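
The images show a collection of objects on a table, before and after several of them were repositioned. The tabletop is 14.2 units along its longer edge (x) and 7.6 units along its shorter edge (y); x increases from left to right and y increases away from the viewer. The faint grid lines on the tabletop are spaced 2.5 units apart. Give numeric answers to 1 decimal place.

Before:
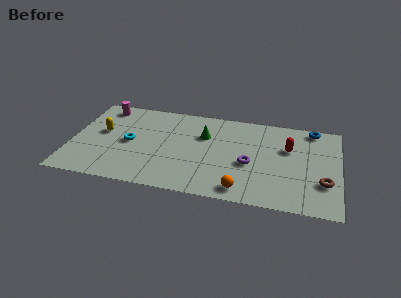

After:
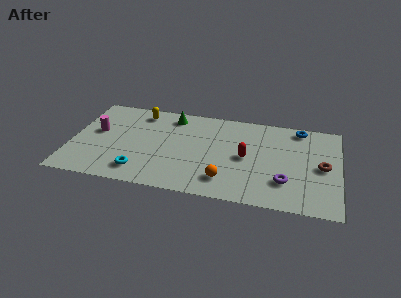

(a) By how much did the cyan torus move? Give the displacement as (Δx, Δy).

(0.7, -2.3)

From the two frames, the cyan torus sits at roughly (3.1, 3.7) before and (3.8, 1.4) after.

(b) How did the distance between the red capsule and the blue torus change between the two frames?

+1.8

Before: roughly 2.2 units apart; after: 4.0. That's 1.8 units further apart.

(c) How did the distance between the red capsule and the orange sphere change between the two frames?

-2.2

They were about 4.5 units apart before and 2.3 after — 2.2 units closer together.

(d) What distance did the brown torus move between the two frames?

1.3

The brown torus was near (13.4, 2.4) before and (13.3, 3.7) after, so it travelled √(0.1² + 1.3²) ≈ 1.3 units.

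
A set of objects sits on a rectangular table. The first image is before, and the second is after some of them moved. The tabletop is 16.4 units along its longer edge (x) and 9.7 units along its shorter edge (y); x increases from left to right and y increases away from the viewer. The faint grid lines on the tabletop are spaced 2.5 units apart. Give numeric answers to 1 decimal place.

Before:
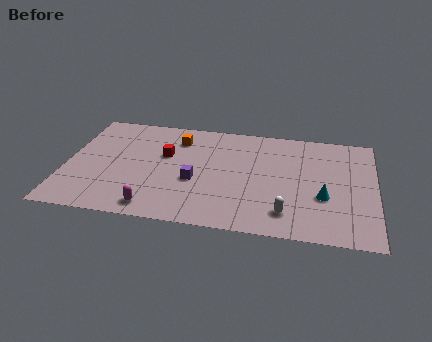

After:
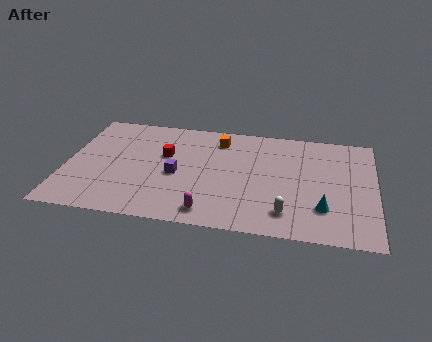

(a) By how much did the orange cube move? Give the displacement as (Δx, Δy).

(2.2, 0.3)

The orange cube was at about (5.8, 7.6) and moved to about (8.0, 7.9).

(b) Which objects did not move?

the red cube and the white capsule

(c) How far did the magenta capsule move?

2.9

From (4.9, 1.2) to (7.8, 1.3), the magenta capsule covered √(2.9² + 0.1²) ≈ 2.9 units.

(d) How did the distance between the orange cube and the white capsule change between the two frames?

-1.2

Before: roughly 8.3 units apart; after: 7.1. That's 1.2 units closer together.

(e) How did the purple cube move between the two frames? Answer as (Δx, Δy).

(-1.0, 0.4)

The purple cube started near (6.9, 3.9) and ended near (5.9, 4.3).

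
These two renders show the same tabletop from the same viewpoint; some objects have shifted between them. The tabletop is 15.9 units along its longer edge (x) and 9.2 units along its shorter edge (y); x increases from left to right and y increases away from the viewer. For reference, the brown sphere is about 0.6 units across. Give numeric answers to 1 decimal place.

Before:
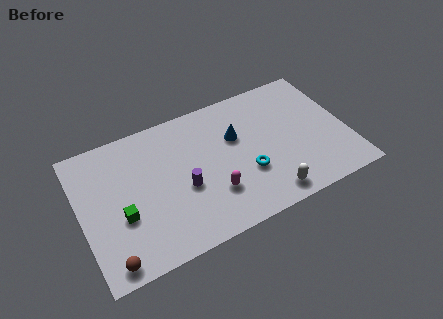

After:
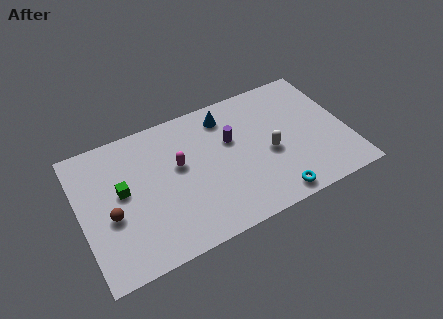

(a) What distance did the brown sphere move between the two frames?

2.8

From (1.3, 1.0) to (1.7, 3.8), the brown sphere covered √(0.4² + 2.8²) ≈ 2.8 units.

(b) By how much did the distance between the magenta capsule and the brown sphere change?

-2.0

The distance was about 6.5 in the first image and 4.5 in the second, so they moved 2.0 units closer together.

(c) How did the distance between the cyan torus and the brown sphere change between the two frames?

+1.0

Before: roughly 8.7 units apart; after: 9.7. That's 1.0 units further apart.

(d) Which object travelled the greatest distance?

the purple cylinder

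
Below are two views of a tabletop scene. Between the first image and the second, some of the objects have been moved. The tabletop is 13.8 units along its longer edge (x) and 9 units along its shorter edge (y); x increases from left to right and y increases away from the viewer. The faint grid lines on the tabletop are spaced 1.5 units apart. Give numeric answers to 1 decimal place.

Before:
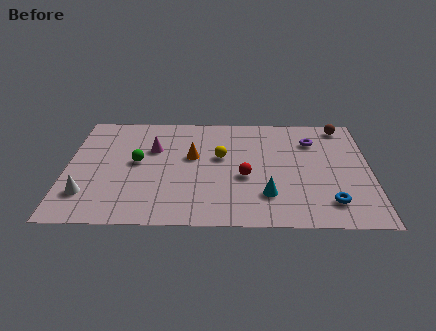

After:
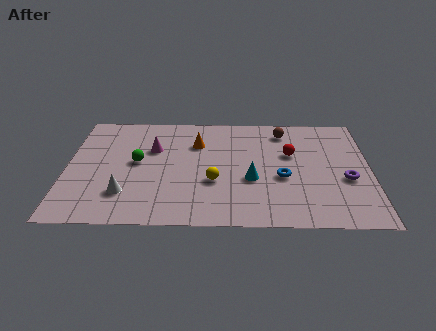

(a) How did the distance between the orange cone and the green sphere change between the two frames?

+0.6

They were about 2.5 units apart before and 3.1 after — 0.6 units further apart.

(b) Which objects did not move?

the green sphere and the magenta cone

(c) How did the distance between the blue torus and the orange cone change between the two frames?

-2.4

They were about 7.1 units apart before and 4.7 after — 2.4 units closer together.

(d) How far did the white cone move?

1.7

The white cone was near (1.0, 2.2) before and (2.7, 2.3) after, so it travelled √(1.7² + 0.1²) ≈ 1.7 units.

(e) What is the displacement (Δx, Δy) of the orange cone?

(0.2, 1.1)

The orange cone started near (5.7, 5.3) and ended near (5.9, 6.4).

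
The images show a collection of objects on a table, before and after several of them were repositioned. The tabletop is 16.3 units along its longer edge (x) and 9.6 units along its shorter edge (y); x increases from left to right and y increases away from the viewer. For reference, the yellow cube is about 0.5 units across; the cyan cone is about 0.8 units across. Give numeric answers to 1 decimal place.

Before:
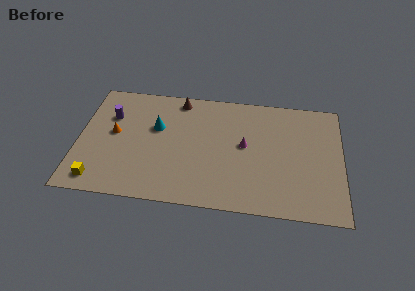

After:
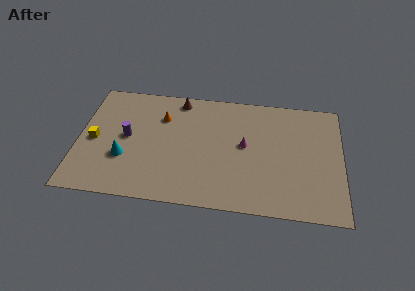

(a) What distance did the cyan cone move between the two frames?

3.3

From (4.8, 6.0) to (2.9, 3.3), the cyan cone covered √(1.9² + 2.7²) ≈ 3.3 units.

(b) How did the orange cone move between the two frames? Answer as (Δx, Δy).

(2.9, 1.7)

From the two frames, the orange cone sits at roughly (2.2, 5.2) before and (5.1, 6.9) after.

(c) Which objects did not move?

the magenta cone and the brown cone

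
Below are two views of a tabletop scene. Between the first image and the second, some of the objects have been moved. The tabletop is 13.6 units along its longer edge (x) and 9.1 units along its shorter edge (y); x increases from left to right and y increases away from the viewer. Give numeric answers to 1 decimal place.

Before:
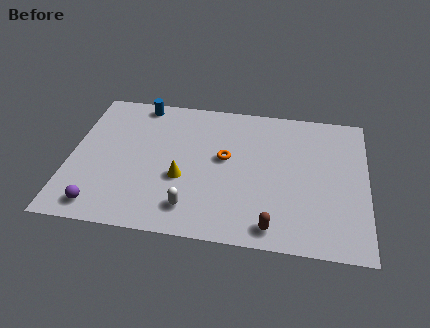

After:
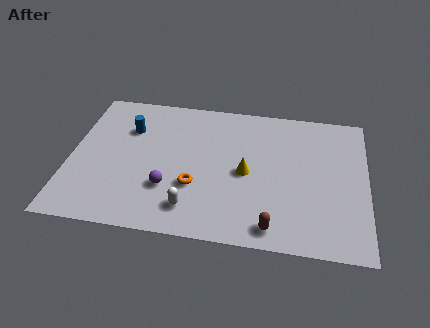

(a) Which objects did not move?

the brown capsule and the white capsule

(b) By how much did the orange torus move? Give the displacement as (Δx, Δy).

(-1.3, -2.0)

The orange torus was at about (7.1, 5.1) and moved to about (5.8, 3.1).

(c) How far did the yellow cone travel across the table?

3.0

From (5.2, 3.5) to (8.1, 4.3), the yellow cone covered √(2.9² + 0.8²) ≈ 3.0 units.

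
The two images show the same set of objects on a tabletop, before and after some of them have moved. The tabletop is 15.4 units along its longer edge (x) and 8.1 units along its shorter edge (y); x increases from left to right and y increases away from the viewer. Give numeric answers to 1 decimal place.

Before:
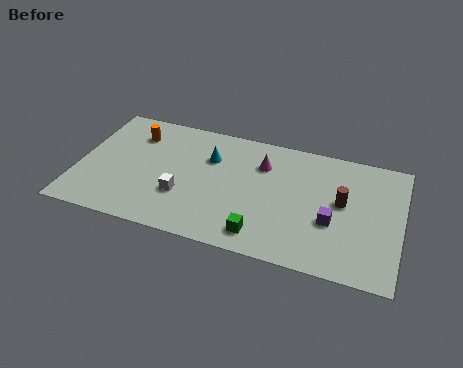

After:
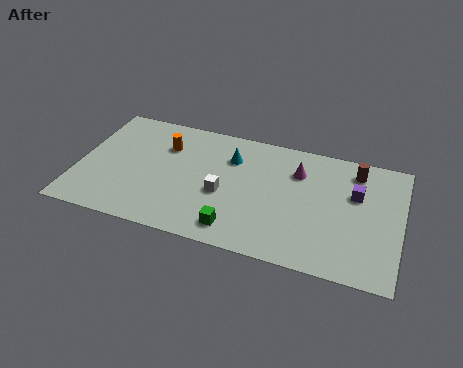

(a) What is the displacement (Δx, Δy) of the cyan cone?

(1.0, 0.3)

The cyan cone started near (6.2, 5.6) and ended near (7.2, 5.9).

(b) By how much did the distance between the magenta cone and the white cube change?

-0.6

Before: roughly 4.8 units apart; after: 4.2. That's 0.6 units closer together.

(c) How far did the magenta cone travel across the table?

1.7

From (8.7, 5.9) to (10.4, 5.9), the magenta cone covered √(1.7² + 0.0²) ≈ 1.7 units.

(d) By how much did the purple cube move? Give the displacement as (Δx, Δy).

(1.0, 2.1)

From the two frames, the purple cube sits at roughly (12.2, 3.1) before and (13.2, 5.2) after.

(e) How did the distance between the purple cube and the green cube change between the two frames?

+3.0

They were about 3.7 units apart before and 6.7 after — 3.0 units further apart.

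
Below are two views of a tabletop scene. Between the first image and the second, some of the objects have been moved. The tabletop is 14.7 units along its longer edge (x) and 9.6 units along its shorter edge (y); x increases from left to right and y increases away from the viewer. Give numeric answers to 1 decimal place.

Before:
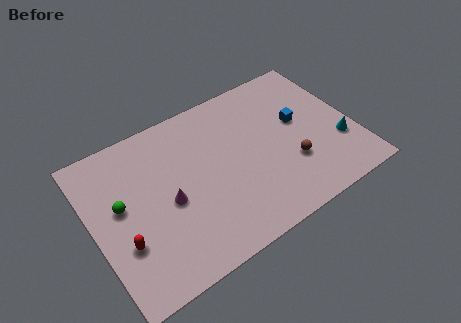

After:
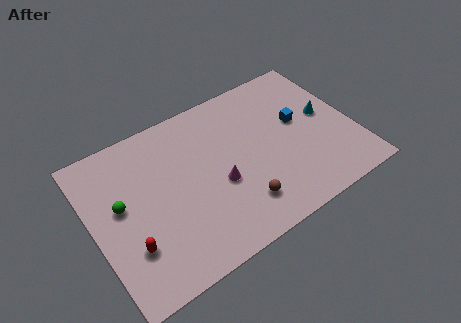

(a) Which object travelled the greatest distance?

the brown sphere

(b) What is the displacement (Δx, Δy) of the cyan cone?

(-0.4, 2.1)

The cyan cone started near (13.7, 3.1) and ended near (13.3, 5.2).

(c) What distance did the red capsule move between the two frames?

0.5

From (1.4, 3.2) to (1.7, 2.8), the red capsule covered √(0.3² + 0.4²) ≈ 0.5 units.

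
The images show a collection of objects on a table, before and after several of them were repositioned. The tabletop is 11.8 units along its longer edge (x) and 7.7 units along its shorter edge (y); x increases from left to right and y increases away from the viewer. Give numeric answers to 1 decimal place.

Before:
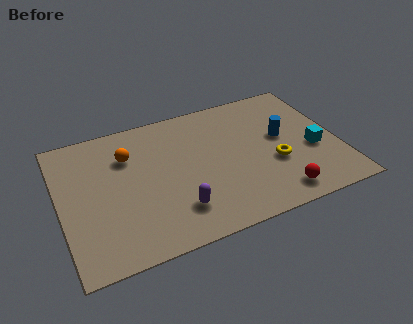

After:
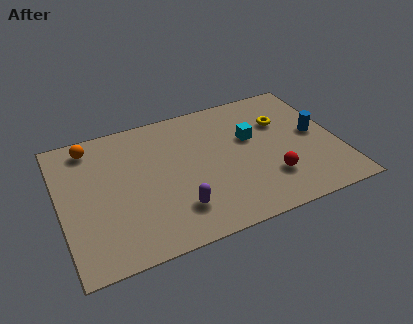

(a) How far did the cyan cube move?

3.0

The cyan cube moved from about (10.7, 3.1) to (8.2, 4.7), a distance of √(2.5² + 1.6²) ≈ 3.0.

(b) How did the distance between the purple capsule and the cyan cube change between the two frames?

-1.6

Before: roughly 6.1 units apart; after: 4.5. That's 1.6 units closer together.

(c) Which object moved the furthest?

the cyan cube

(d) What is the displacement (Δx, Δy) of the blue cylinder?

(1.4, -0.3)

The blue cylinder started near (9.5, 4.3) and ended near (10.9, 4.0).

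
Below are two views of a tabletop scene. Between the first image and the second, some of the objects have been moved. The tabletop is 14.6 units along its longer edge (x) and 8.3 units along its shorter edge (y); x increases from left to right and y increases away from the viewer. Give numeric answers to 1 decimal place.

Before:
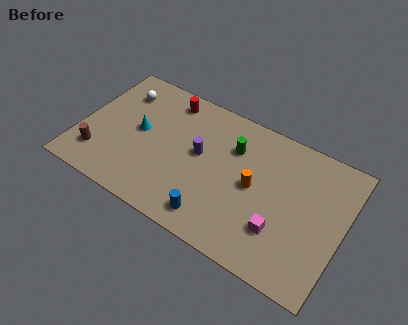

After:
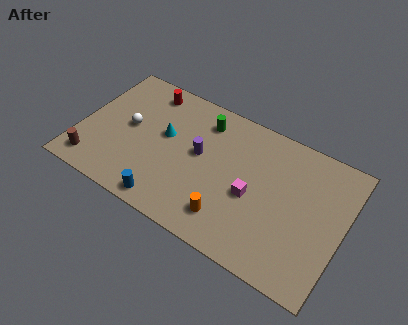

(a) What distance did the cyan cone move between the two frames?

1.5

The cyan cone moved from about (3.2, 4.4) to (4.6, 4.8), a distance of √(1.4² + 0.4²) ≈ 1.5.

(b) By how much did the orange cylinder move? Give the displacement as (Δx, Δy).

(-1.0, -2.5)

The orange cylinder was at about (9.7, 4.2) and moved to about (8.7, 1.7).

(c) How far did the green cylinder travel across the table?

2.0

From (8.3, 5.9) to (6.5, 6.7), the green cylinder covered √(1.8² + 0.8²) ≈ 2.0 units.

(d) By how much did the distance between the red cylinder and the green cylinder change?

-0.8

The distance was about 4.1 in the first image and 3.3 in the second, so they moved 0.8 units closer together.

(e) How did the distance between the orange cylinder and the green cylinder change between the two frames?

+3.3

Before: roughly 2.2 units apart; after: 5.5. That's 3.3 units further apart.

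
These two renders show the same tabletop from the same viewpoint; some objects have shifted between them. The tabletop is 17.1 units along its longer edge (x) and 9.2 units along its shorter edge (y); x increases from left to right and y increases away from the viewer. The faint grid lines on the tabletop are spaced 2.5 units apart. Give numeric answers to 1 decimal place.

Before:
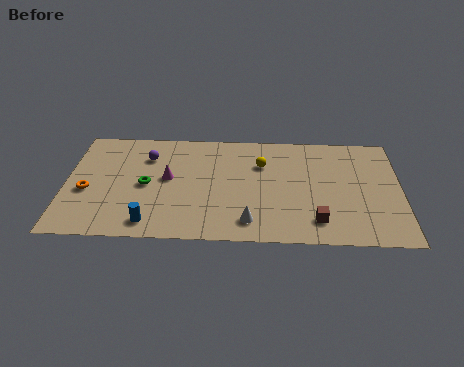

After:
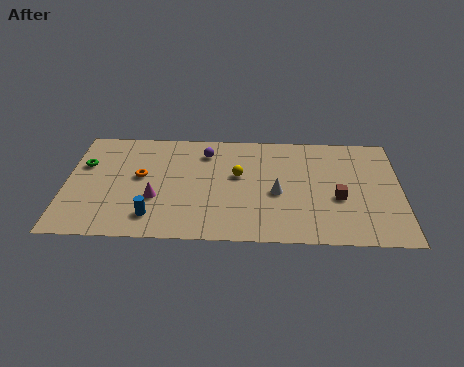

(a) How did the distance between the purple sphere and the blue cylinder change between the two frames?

+0.6

They were about 5.5 units apart before and 6.1 after — 0.6 units further apart.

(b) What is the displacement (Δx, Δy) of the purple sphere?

(3.0, 0.5)

The purple sphere was at about (4.1, 6.8) and moved to about (7.1, 7.3).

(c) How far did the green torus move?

3.6

The green torus was near (4.1, 4.4) before and (0.9, 6.0) after, so it travelled √(3.2² + 1.6²) ≈ 3.6 units.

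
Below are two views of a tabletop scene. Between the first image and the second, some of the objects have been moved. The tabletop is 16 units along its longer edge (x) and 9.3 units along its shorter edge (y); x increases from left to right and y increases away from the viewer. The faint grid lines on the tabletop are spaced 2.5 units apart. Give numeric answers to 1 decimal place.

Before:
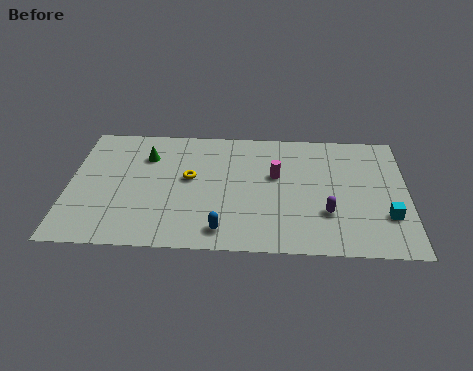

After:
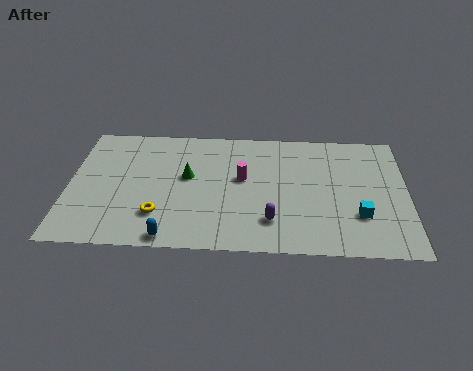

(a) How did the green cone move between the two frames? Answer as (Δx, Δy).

(2.0, -1.5)

From the two frames, the green cone sits at roughly (3.6, 6.8) before and (5.6, 5.3) after.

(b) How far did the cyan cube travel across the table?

1.3

The cyan cube moved from about (15.0, 2.8) to (13.7, 2.8), a distance of √(1.3² + 0.0²) ≈ 1.3.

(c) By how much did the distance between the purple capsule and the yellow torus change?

-1.6

They were about 6.9 units apart before and 5.3 after — 1.6 units closer together.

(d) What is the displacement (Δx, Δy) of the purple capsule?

(-2.6, -0.7)

The purple capsule started near (12.2, 2.9) and ended near (9.6, 2.2).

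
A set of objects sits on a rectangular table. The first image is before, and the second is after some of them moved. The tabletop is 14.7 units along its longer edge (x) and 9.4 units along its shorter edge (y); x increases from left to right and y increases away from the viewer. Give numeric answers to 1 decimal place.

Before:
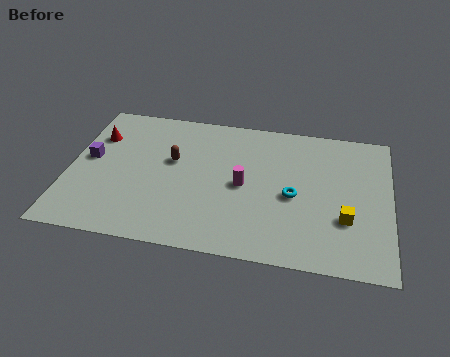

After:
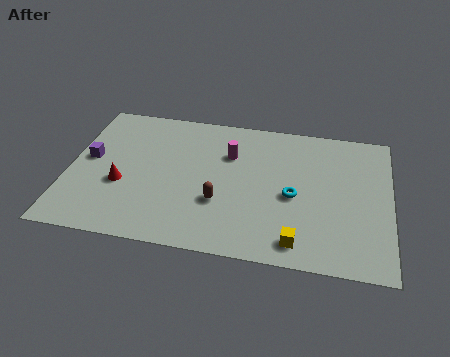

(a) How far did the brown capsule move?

3.3

The brown capsule was near (4.7, 5.6) before and (7.0, 3.2) after, so it travelled √(2.3² + 2.4²) ≈ 3.3 units.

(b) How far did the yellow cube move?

2.8

From (12.7, 3.1) to (10.6, 1.3), the yellow cube covered √(2.1² + 1.8²) ≈ 2.8 units.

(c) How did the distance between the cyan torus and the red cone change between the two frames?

-1.7

They were about 9.5 units apart before and 7.8 after — 1.7 units closer together.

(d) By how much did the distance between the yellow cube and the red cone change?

-3.7

The distance was about 12.1 in the first image and 8.4 in the second, so they moved 3.7 units closer together.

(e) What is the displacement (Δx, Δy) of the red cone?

(1.4, -3.1)

The red cone started near (1.1, 6.7) and ended near (2.5, 3.6).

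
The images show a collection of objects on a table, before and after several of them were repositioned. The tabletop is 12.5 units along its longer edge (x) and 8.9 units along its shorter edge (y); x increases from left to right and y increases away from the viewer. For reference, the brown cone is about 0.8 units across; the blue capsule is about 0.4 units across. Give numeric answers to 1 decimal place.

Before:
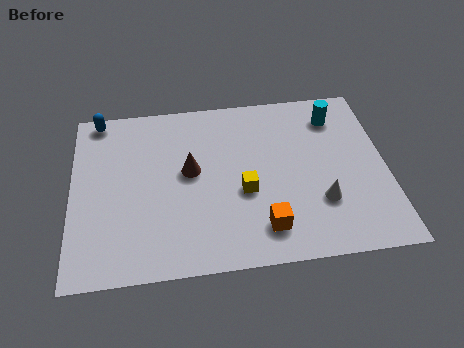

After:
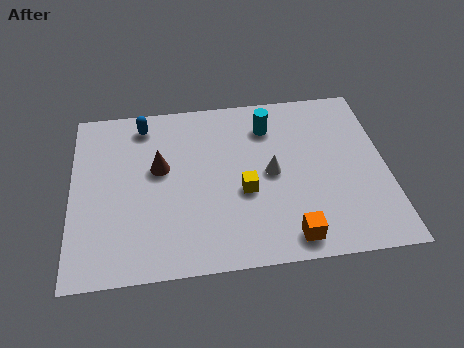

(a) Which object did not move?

the yellow cube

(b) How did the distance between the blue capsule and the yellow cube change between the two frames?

-1.7

Before: roughly 7.3 units apart; after: 5.6. That's 1.7 units closer together.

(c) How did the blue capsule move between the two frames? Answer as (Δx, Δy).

(1.8, -0.5)

From the two frames, the blue capsule sits at roughly (1.1, 8.1) before and (2.9, 7.6) after.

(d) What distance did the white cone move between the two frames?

2.5

The white cone moved from about (9.8, 2.7) to (7.9, 4.4), a distance of √(1.9² + 1.7²) ≈ 2.5.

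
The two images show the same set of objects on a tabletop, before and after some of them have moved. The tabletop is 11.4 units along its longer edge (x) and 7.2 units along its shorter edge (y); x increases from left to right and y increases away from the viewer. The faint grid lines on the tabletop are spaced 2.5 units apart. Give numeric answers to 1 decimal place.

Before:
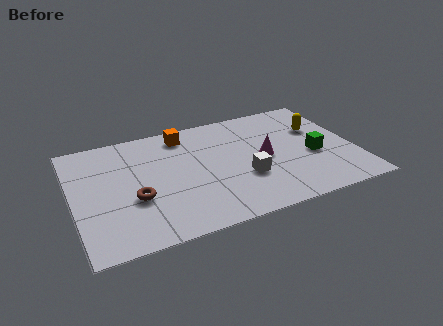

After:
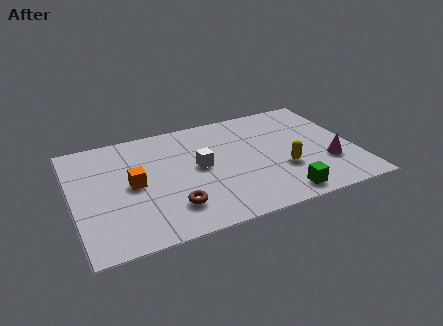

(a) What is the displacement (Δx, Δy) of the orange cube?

(-2.3, -2.5)

From the two frames, the orange cube sits at roughly (4.7, 6.1) before and (2.4, 3.6) after.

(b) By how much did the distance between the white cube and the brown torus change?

-1.9

The distance was about 4.4 in the first image and 2.5 in the second, so they moved 1.9 units closer together.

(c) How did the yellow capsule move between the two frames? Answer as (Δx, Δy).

(-1.7, -2.2)

From the two frames, the yellow capsule sits at roughly (10.1, 4.7) before and (8.4, 2.5) after.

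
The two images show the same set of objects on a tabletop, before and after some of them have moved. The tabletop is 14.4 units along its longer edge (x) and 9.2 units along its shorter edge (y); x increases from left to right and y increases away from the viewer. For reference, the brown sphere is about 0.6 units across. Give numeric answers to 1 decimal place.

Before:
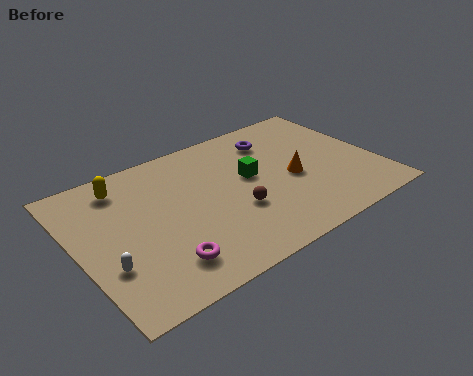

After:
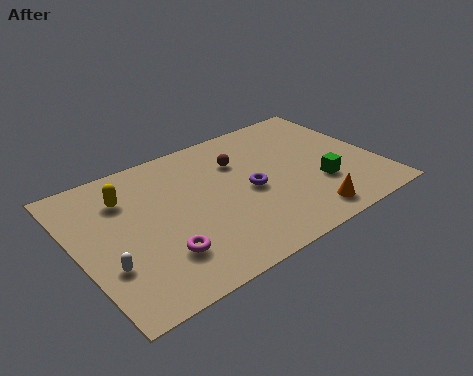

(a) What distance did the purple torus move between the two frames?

3.4

The purple torus was near (10.0, 7.2) before and (8.2, 4.3) after, so it travelled √(1.8² + 2.9²) ≈ 3.4 units.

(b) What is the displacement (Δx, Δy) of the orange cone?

(0.0, -2.8)

The orange cone started near (10.3, 4.1) and ended near (10.3, 1.3).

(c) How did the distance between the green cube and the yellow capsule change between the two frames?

+3.3

They were about 6.3 units apart before and 9.6 after — 3.3 units further apart.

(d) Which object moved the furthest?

the green cube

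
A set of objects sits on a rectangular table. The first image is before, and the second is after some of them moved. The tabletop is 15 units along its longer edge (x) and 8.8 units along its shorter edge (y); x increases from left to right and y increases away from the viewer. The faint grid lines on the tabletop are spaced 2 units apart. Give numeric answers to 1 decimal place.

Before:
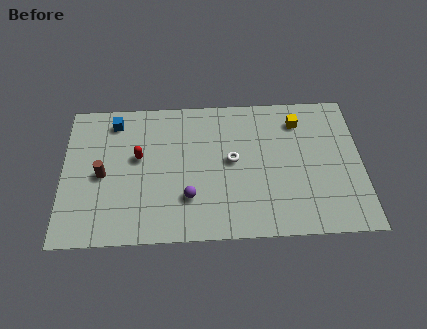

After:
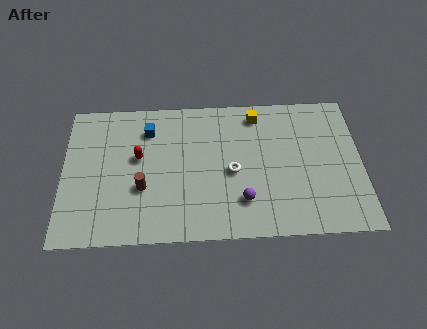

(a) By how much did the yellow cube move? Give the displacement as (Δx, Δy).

(-2.1, 0.5)

From the two frames, the yellow cube sits at roughly (11.9, 7.0) before and (9.8, 7.5) after.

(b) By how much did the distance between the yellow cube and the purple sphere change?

-1.8

The distance was about 7.2 in the first image and 5.4 in the second, so they moved 1.8 units closer together.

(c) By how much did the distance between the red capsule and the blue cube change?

-0.8

Before: roughly 2.6 units apart; after: 1.8. That's 0.8 units closer together.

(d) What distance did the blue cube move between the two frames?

1.8

The blue cube was near (2.6, 7.4) before and (4.3, 6.8) after, so it travelled √(1.7² + 0.6²) ≈ 1.8 units.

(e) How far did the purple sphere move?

2.7

The purple sphere moved from about (6.3, 2.5) to (9.0, 2.2), a distance of √(2.7² + 0.3²) ≈ 2.7.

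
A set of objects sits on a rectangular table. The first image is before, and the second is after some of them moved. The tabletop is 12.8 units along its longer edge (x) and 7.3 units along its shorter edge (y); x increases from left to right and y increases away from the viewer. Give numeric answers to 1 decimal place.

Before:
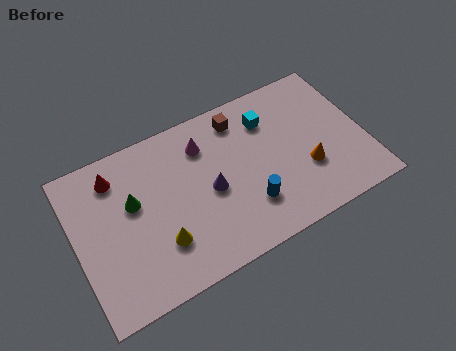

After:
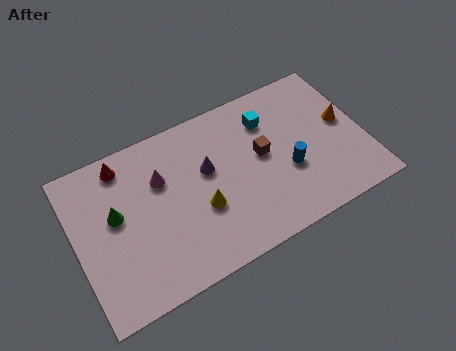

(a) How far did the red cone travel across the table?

0.6

The red cone was near (2.0, 5.9) before and (2.4, 6.3) after, so it travelled √(0.4² + 0.4²) ≈ 0.6 units.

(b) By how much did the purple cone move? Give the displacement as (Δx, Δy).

(0.0, 1.0)

The purple cone started near (5.9, 3.4) and ended near (5.9, 4.4).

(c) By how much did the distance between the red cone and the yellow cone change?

+0.5

They were about 4.1 units apart before and 4.6 after — 0.5 units further apart.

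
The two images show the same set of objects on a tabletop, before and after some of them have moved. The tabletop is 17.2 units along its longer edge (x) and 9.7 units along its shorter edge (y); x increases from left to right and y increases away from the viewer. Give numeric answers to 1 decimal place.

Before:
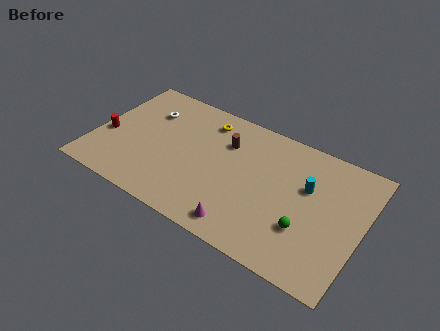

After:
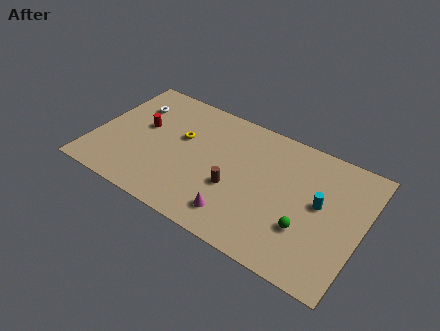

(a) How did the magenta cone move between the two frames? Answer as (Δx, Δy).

(-0.5, 0.5)

The magenta cone was at about (10.2, 1.3) and moved to about (9.7, 1.8).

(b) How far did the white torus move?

1.0

The white torus moved from about (3.0, 7.0) to (2.0, 7.1), a distance of √(1.0² + 0.1²) ≈ 1.0.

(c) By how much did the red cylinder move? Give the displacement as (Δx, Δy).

(2.1, 1.7)

The red cylinder was at about (0.8, 3.9) and moved to about (2.9, 5.6).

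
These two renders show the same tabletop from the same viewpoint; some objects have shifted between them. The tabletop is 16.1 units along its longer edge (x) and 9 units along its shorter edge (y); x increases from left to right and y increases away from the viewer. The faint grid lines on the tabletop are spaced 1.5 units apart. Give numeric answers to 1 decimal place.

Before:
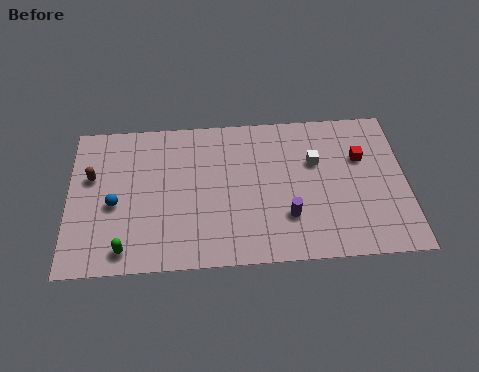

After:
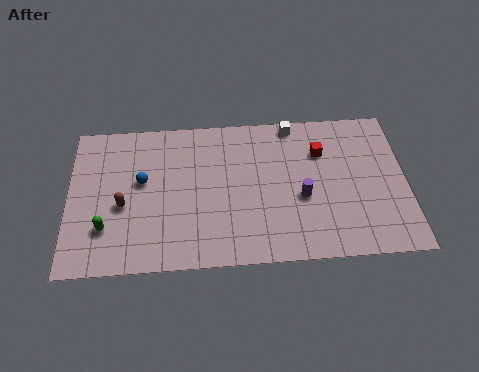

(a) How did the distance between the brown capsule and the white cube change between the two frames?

-1.4

The distance was about 10.7 in the first image and 9.3 in the second, so they moved 1.4 units closer together.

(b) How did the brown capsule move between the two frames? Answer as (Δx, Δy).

(1.5, -1.8)

The brown capsule was at about (1.1, 5.6) and moved to about (2.6, 3.8).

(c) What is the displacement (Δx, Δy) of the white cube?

(-1.0, 2.4)

The white cube started near (11.8, 5.8) and ended near (10.8, 8.2).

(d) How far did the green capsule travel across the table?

1.6

The green capsule moved from about (2.7, 1.2) to (1.8, 2.5), a distance of √(0.9² + 1.3²) ≈ 1.6.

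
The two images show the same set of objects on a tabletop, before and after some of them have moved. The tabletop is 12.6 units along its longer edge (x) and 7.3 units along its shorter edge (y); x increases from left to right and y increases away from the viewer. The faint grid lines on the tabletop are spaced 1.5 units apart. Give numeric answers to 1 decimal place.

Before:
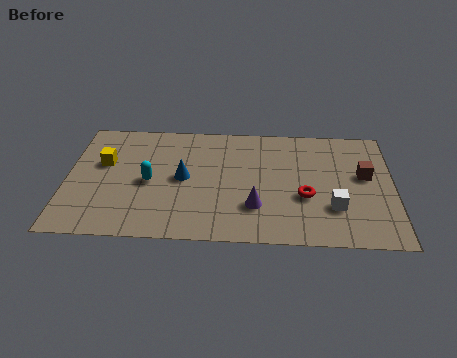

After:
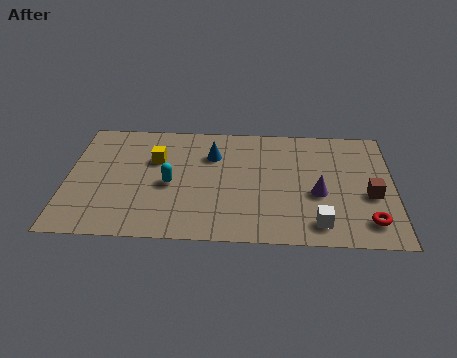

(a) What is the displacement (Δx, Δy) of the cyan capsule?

(0.8, -0.1)

From the two frames, the cyan capsule sits at roughly (3.2, 3.4) before and (4.0, 3.3) after.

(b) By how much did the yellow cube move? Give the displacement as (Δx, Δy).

(2.0, 0.3)

From the two frames, the yellow cube sits at roughly (1.4, 4.5) before and (3.4, 4.8) after.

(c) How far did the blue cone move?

1.9

From (4.5, 3.7) to (5.6, 5.2), the blue cone covered √(1.1² + 1.5²) ≈ 1.9 units.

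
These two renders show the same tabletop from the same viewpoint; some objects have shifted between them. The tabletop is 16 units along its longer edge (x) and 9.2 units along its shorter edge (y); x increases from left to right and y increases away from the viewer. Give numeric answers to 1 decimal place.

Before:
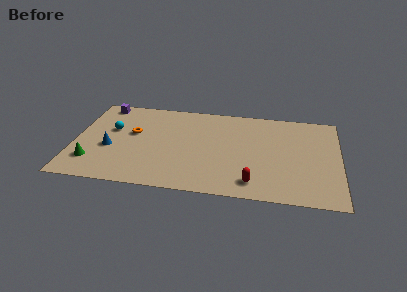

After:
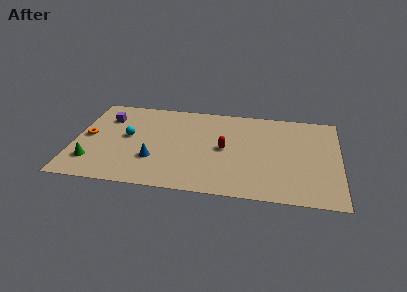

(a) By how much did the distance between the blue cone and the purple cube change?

+0.4

Before: roughly 4.6 units apart; after: 5.0. That's 0.4 units further apart.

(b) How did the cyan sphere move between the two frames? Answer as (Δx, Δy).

(1.0, -0.6)

The cyan sphere started near (2.2, 5.6) and ended near (3.2, 5.0).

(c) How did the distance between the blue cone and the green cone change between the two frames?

+2.0

They were about 1.8 units apart before and 3.8 after — 2.0 units further apart.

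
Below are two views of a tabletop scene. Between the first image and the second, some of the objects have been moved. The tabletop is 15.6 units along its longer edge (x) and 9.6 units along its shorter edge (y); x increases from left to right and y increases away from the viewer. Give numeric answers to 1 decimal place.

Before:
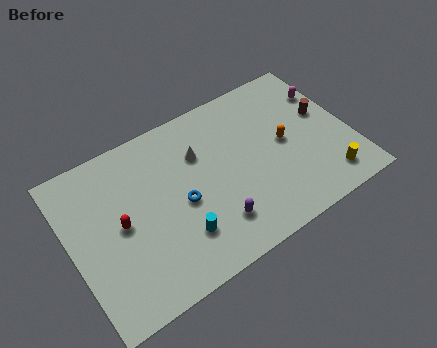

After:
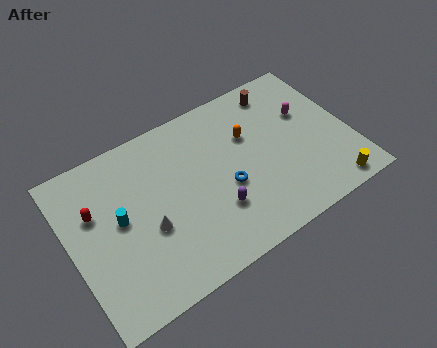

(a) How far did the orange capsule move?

2.3

The orange capsule moved from about (12.0, 4.9) to (10.2, 6.3), a distance of √(1.8² + 1.4²) ≈ 2.3.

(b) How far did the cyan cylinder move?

3.9

The cyan cylinder moved from about (5.6, 2.5) to (2.7, 5.1), a distance of √(2.9² + 2.6²) ≈ 3.9.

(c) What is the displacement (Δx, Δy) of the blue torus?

(2.5, -0.4)

The blue torus was at about (6.0, 4.3) and moved to about (8.5, 3.9).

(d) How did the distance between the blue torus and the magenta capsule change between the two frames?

-3.7

Before: roughly 9.2 units apart; after: 5.5. That's 3.7 units closer together.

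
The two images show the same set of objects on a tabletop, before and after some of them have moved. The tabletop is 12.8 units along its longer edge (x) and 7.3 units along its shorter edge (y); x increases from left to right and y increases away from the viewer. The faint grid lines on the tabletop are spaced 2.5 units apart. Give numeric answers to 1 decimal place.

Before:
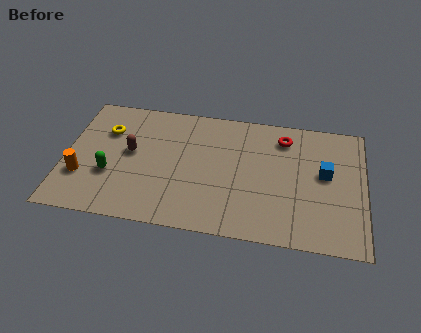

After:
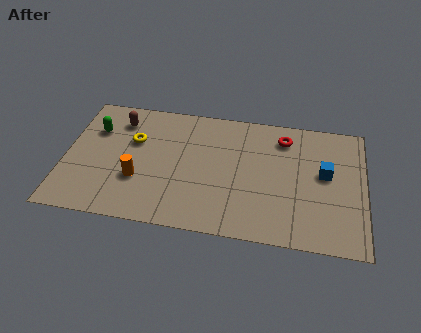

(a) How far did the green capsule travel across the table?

2.6

From (2.0, 2.6) to (1.2, 5.1), the green capsule covered √(0.8² + 2.5²) ≈ 2.6 units.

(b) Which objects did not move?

the red torus and the blue cube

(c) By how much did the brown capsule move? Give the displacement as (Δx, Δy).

(-0.6, 1.8)

The brown capsule started near (2.8, 4.0) and ended near (2.2, 5.8).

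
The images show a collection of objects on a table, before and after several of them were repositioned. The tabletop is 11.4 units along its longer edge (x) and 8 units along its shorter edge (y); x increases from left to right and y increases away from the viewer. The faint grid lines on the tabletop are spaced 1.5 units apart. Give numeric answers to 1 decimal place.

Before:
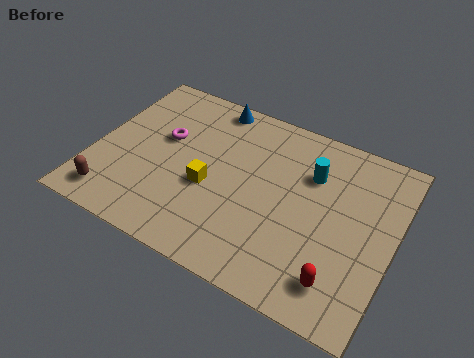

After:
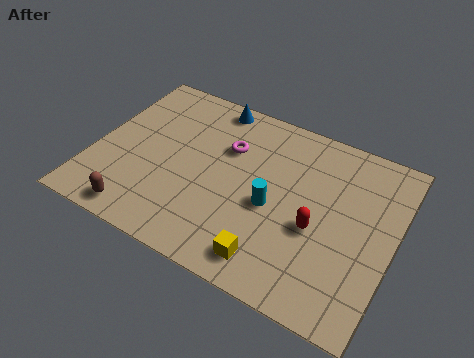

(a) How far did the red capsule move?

2.1

From (9.7, 1.5) to (8.6, 3.3), the red capsule covered √(1.1² + 1.8²) ≈ 2.1 units.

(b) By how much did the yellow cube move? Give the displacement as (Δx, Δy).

(2.7, -2.1)

The yellow cube started near (4.5, 3.3) and ended near (7.2, 1.2).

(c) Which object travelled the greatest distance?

the yellow cube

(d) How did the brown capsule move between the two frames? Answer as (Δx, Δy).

(1.1, -0.3)

From the two frames, the brown capsule sits at roughly (1.1, 1.2) before and (2.2, 0.9) after.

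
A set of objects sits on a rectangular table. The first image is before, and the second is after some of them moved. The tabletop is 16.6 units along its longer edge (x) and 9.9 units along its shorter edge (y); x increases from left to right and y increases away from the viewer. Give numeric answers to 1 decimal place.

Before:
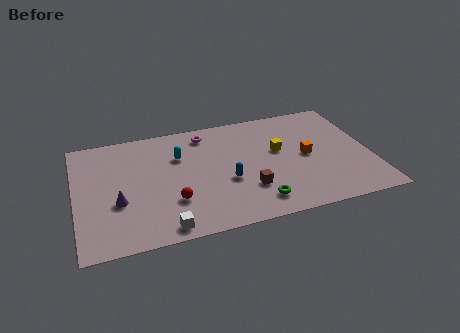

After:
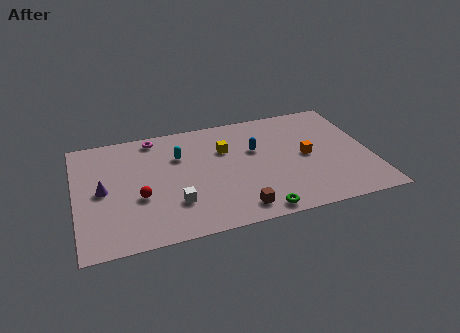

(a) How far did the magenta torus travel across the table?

2.9

The magenta torus was near (7.5, 8.4) before and (4.6, 8.8) after, so it travelled √(2.9² + 0.4²) ≈ 2.9 units.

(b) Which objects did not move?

the orange cube and the cyan capsule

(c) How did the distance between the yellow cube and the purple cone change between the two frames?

-2.2

They were about 9.4 units apart before and 7.2 after — 2.2 units closer together.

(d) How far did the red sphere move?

2.0

From (5.3, 3.0) to (3.5, 3.8), the red sphere covered √(1.8² + 0.8²) ≈ 2.0 units.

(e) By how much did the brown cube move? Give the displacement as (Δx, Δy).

(-0.7, -1.5)

The brown cube was at about (9.5, 2.9) and moved to about (8.8, 1.4).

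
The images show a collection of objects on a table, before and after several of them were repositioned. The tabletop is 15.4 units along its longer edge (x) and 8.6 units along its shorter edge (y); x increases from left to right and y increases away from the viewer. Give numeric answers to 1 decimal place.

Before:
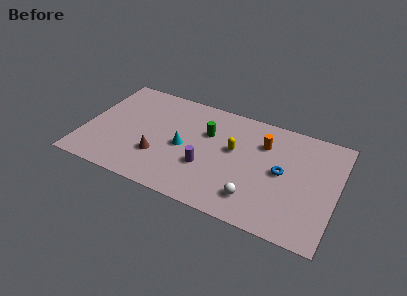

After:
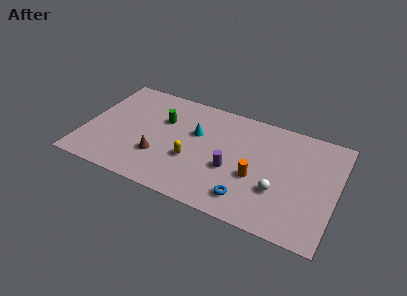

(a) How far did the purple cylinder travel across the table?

1.6

From (7.6, 3.0) to (9.1, 3.4), the purple cylinder covered √(1.5² + 0.4²) ≈ 1.6 units.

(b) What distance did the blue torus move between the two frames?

3.3

From (12.1, 4.4) to (10.3, 1.6), the blue torus covered √(1.8² + 2.8²) ≈ 3.3 units.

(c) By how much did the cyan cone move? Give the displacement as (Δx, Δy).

(0.6, 1.4)

The cyan cone started near (6.1, 4.0) and ended near (6.7, 5.4).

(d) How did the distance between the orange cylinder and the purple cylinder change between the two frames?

-3.0

They were about 4.5 units apart before and 1.5 after — 3.0 units closer together.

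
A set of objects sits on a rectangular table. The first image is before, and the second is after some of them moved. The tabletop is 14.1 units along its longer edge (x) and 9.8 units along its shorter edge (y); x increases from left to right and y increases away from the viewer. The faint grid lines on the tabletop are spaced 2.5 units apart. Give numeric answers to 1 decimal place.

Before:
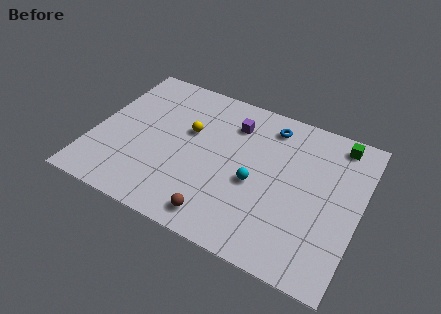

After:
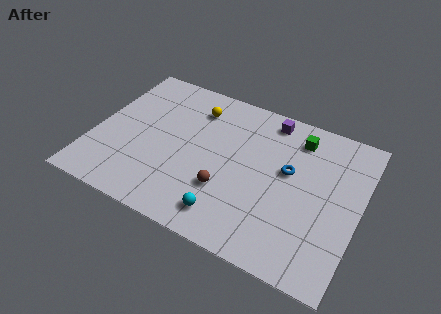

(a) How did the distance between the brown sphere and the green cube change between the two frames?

-3.2

The distance was about 9.1 in the first image and 5.9 in the second, so they moved 3.2 units closer together.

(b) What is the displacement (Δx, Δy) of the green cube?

(-2.1, -0.6)

From the two frames, the green cube sits at roughly (12.6, 8.6) before and (10.5, 8.0) after.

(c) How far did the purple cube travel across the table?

2.1

The purple cube was near (7.1, 7.5) before and (8.9, 8.6) after, so it travelled √(1.8² + 1.1²) ≈ 2.1 units.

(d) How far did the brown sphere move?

1.8

From (7.2, 1.3) to (7.3, 3.1), the brown sphere covered √(0.1² + 1.8²) ≈ 1.8 units.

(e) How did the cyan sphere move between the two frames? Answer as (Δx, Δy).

(-1.1, -2.6)

The cyan sphere started near (8.7, 4.2) and ended near (7.6, 1.6).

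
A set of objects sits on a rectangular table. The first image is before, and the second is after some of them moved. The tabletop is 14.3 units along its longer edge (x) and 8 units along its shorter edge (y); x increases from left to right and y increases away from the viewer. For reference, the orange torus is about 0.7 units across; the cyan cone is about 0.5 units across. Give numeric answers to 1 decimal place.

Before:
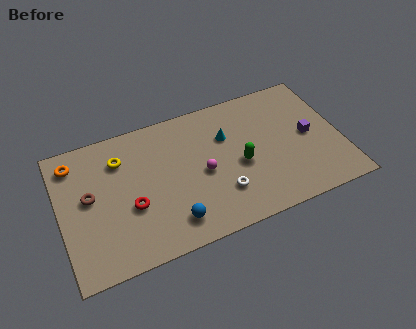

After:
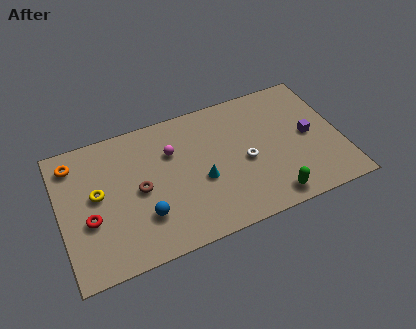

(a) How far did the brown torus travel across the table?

2.5

From (1.5, 4.4) to (4.0, 3.9), the brown torus covered √(2.5² + 0.5²) ≈ 2.5 units.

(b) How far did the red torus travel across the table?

2.1

From (3.5, 3.1) to (1.4, 3.1), the red torus covered √(2.1² + 0.0²) ≈ 2.1 units.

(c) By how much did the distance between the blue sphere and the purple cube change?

+1.1

Before: roughly 7.7 units apart; after: 8.8. That's 1.1 units further apart.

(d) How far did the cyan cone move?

2.6

The cyan cone was near (8.6, 5.4) before and (7.1, 3.3) after, so it travelled √(1.5² + 2.1²) ≈ 2.6 units.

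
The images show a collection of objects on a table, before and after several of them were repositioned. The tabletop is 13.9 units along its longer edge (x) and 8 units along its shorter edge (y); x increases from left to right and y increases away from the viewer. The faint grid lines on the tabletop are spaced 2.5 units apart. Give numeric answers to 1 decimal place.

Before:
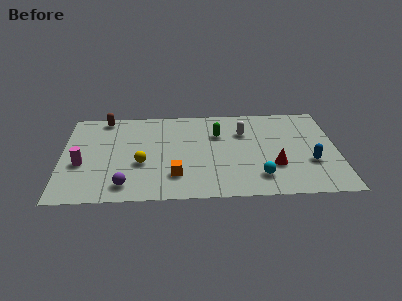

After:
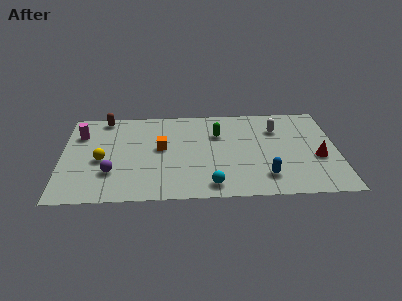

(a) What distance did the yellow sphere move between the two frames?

2.0

The yellow sphere was near (4.0, 3.1) before and (2.0, 3.5) after, so it travelled √(2.0² + 0.4²) ≈ 2.0 units.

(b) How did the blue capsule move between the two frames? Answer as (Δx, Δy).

(-2.3, -1.1)

The blue capsule started near (12.5, 2.8) and ended near (10.2, 1.7).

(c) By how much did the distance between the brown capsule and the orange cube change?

-2.3

They were about 6.3 units apart before and 4.0 after — 2.3 units closer together.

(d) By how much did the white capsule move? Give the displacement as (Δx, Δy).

(1.7, 0.2)

The white capsule started near (9.2, 5.6) and ended near (10.9, 5.8).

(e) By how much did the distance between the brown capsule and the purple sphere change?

-1.2

They were about 6.0 units apart before and 4.8 after — 1.2 units closer together.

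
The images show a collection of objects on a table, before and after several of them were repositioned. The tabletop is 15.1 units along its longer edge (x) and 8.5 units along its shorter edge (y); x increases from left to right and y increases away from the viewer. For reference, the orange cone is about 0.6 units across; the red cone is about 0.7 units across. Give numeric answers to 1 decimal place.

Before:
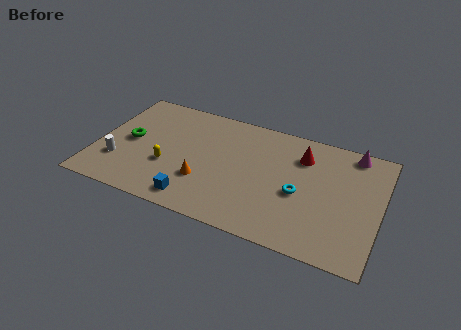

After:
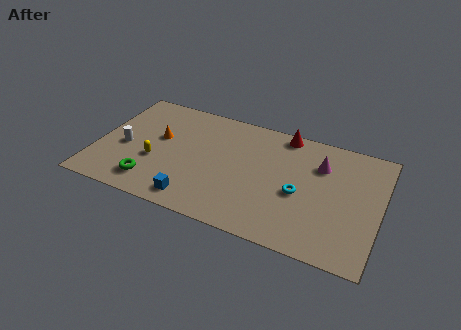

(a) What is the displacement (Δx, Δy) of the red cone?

(-1.1, 1.3)

The red cone was at about (10.8, 6.4) and moved to about (9.7, 7.7).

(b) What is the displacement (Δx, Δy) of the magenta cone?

(-1.6, -1.5)

The magenta cone started near (13.4, 7.6) and ended near (11.8, 6.1).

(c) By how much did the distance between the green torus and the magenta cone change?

-2.5

They were about 12.2 units apart before and 9.7 after — 2.5 units closer together.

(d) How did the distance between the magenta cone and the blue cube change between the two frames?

-2.2

The distance was about 10.1 in the first image and 7.9 in the second, so they moved 2.2 units closer together.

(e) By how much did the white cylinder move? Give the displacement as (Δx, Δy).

(0.2, 1.2)

The white cylinder started near (1.3, 2.5) and ended near (1.5, 3.7).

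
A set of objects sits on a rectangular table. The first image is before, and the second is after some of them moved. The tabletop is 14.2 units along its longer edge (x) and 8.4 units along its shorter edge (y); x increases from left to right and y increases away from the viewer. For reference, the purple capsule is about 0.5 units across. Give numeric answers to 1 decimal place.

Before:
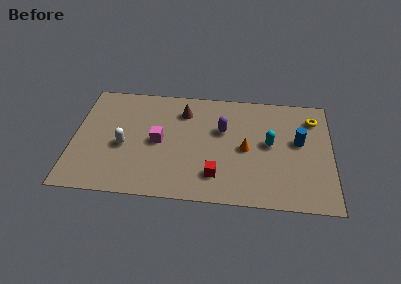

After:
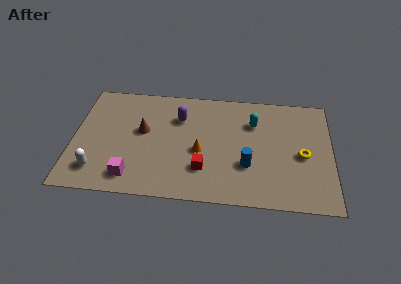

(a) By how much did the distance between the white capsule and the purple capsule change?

+0.5

The distance was about 5.7 in the first image and 6.2 in the second, so they moved 0.5 units further apart.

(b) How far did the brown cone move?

2.8

From (6.0, 6.5) to (3.8, 4.8), the brown cone covered √(2.2² + 1.7²) ≈ 2.8 units.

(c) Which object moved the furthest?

the blue cylinder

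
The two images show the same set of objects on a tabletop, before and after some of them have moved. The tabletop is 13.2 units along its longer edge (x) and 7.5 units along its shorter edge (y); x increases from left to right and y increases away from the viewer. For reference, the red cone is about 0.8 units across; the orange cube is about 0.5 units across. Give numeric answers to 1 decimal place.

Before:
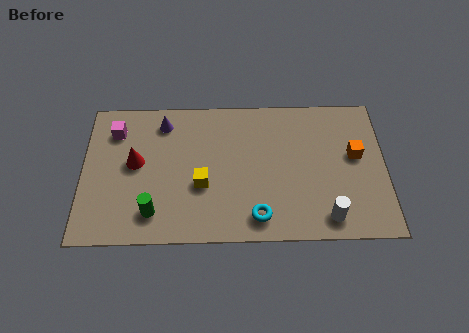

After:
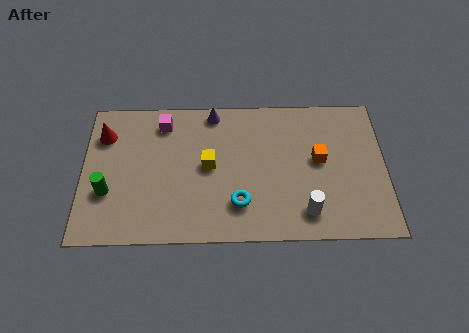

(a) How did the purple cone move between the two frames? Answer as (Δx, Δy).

(2.2, 0.5)

The purple cone started near (3.5, 6.2) and ended near (5.7, 6.7).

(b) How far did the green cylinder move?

2.3

From (3.1, 1.5) to (1.1, 2.6), the green cylinder covered √(2.0² + 1.1²) ≈ 2.3 units.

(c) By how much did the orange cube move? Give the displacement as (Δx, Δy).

(-1.6, -0.2)

The orange cube started near (11.9, 4.3) and ended near (10.3, 4.1).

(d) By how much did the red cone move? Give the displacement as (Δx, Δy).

(-1.4, 1.5)

The red cone started near (2.3, 4.1) and ended near (0.9, 5.6).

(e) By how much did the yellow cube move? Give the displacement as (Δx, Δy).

(0.3, 1.0)

The yellow cube started near (5.2, 2.9) and ended near (5.5, 3.9).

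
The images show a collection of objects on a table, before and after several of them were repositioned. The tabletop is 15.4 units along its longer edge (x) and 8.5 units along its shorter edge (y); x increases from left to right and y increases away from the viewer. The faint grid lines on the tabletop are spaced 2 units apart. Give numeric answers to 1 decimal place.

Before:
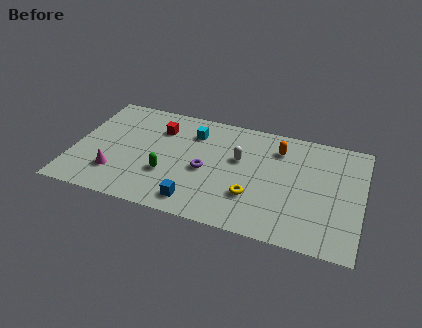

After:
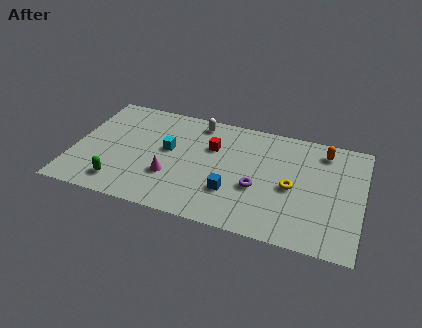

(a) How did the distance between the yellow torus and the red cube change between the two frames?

-1.7

The distance was about 6.5 in the first image and 4.8 in the second, so they moved 1.7 units closer together.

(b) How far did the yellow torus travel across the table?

2.4

The yellow torus was near (9.7, 2.6) before and (11.7, 3.9) after, so it travelled √(2.0² + 1.3²) ≈ 2.4 units.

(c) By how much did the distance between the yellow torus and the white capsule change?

+3.6

They were about 2.8 units apart before and 6.4 after — 3.6 units further apart.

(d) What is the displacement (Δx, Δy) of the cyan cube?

(-1.2, -1.7)

The cyan cube was at about (6.2, 6.5) and moved to about (5.0, 4.8).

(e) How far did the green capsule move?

2.8

The green capsule was near (5.1, 2.9) before and (2.7, 1.5) after, so it travelled √(2.4² + 1.4²) ≈ 2.8 units.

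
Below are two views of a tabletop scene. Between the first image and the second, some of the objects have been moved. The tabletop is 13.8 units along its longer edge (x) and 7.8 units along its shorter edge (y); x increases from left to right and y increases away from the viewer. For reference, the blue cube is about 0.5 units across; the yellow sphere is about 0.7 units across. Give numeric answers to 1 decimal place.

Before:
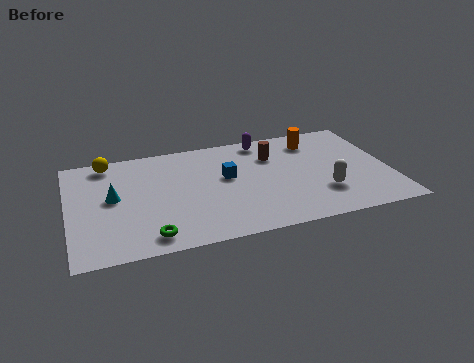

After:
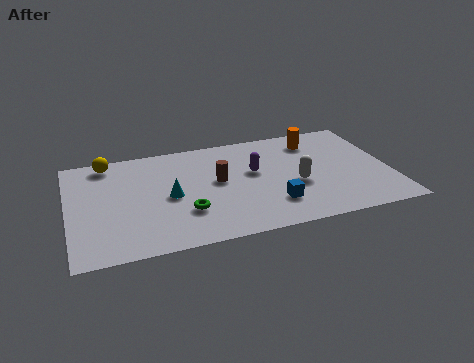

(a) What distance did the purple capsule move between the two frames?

2.4

The purple capsule moved from about (8.6, 6.9) to (8.0, 4.6), a distance of √(0.6² + 2.3²) ≈ 2.4.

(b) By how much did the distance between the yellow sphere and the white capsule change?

-1.4

They were about 10.1 units apart before and 8.7 after — 1.4 units closer together.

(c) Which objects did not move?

the orange cylinder and the yellow sphere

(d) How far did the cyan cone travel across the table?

2.5

From (1.9, 4.2) to (4.3, 3.7), the cyan cone covered √(2.4² + 0.5²) ≈ 2.5 units.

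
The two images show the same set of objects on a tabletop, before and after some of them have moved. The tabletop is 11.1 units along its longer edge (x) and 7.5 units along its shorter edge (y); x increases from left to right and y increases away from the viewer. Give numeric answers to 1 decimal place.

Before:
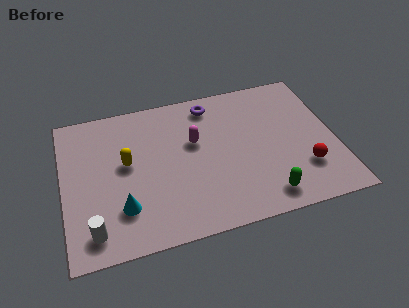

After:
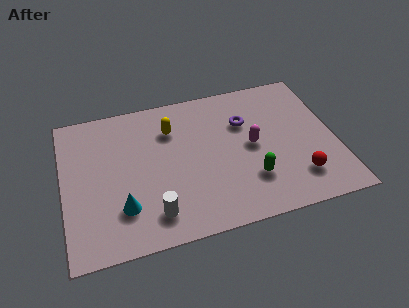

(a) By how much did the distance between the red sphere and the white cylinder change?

-2.7

Before: roughly 8.6 units apart; after: 5.9. That's 2.7 units closer together.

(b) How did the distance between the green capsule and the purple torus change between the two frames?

-2.6

The distance was about 5.6 in the first image and 3.0 in the second, so they moved 2.6 units closer together.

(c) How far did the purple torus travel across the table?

1.8

The purple torus moved from about (6.2, 6.4) to (7.5, 5.1), a distance of √(1.3² + 1.3²) ≈ 1.8.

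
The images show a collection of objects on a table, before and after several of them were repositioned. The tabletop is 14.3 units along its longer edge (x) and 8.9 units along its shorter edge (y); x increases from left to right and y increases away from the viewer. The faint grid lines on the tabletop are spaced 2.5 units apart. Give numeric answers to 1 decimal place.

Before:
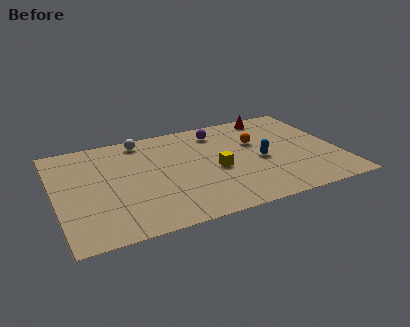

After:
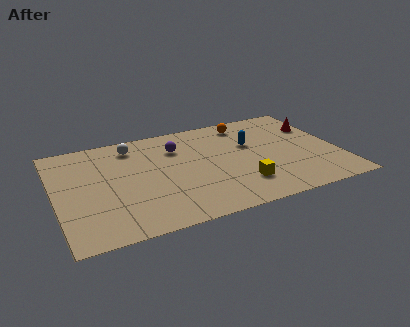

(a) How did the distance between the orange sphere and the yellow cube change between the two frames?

+2.6

The distance was about 2.9 in the first image and 5.5 in the second, so they moved 2.6 units further apart.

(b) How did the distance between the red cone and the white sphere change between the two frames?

+2.7

The distance was about 6.8 in the first image and 9.5 in the second, so they moved 2.7 units further apart.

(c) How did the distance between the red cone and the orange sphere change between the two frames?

+1.3

Before: roughly 2.5 units apart; after: 3.8. That's 1.3 units further apart.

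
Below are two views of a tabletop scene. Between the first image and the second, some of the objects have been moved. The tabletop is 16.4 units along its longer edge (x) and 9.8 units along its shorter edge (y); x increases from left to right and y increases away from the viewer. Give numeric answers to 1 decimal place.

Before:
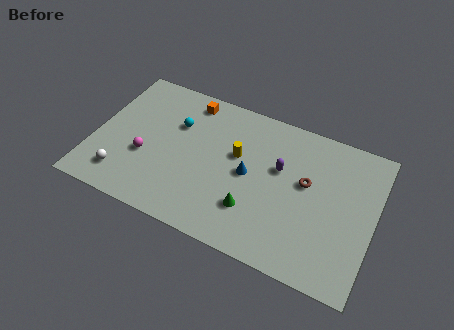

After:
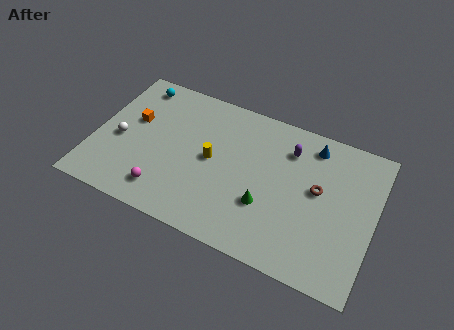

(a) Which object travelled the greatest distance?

the blue cone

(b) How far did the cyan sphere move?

3.3

From (4.6, 6.6) to (1.9, 8.5), the cyan sphere covered √(2.7² + 1.9²) ≈ 3.3 units.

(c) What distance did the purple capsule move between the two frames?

1.6

The purple capsule was near (10.8, 6.0) before and (11.2, 7.5) after, so it travelled √(0.4² + 1.5²) ≈ 1.6 units.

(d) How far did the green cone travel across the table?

0.9

From (9.6, 2.7) to (10.3, 3.3), the green cone covered √(0.7² + 0.6²) ≈ 0.9 units.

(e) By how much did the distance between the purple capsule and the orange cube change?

+3.0

The distance was about 6.2 in the first image and 9.2 in the second, so they moved 3.0 units further apart.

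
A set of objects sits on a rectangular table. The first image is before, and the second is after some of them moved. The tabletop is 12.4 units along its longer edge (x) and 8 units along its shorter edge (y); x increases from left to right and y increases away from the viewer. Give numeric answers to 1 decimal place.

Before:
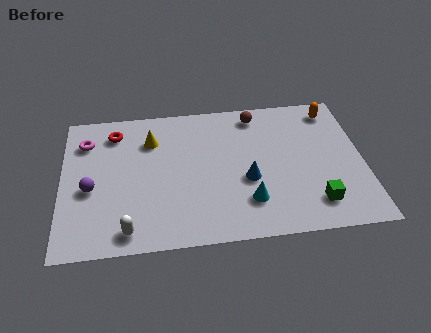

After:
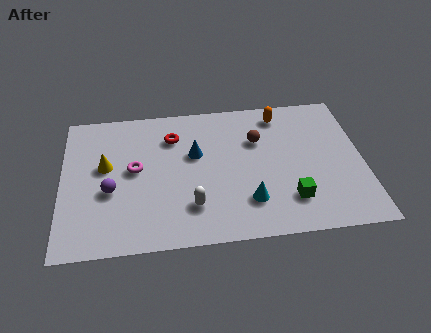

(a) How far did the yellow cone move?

2.3

From (3.7, 5.9) to (1.8, 4.6), the yellow cone covered √(1.9² + 1.3²) ≈ 2.3 units.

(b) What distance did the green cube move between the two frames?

1.0

From (10.3, 1.6) to (9.3, 1.9), the green cube covered √(1.0² + 0.3²) ≈ 1.0 units.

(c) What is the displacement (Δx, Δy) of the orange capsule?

(-2.2, 0.0)

The orange capsule was at about (11.3, 6.8) and moved to about (9.1, 6.8).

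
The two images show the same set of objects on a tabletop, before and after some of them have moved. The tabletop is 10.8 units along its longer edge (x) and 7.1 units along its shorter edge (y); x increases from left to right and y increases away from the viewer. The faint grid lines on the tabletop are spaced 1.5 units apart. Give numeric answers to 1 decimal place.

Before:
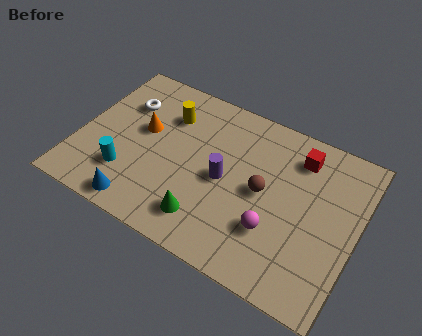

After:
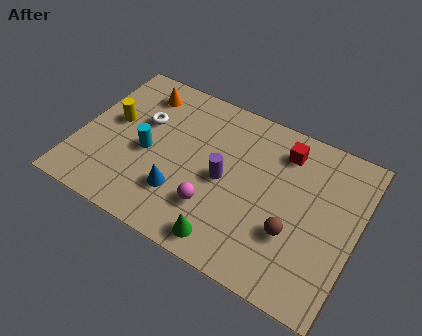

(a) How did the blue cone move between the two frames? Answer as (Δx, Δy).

(1.4, 1.2)

From the two frames, the blue cone sits at roughly (2.8, 0.8) before and (4.2, 2.0) after.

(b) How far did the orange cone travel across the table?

1.7

The orange cone moved from about (2.4, 4.1) to (2.0, 5.8), a distance of √(0.4² + 1.7²) ≈ 1.7.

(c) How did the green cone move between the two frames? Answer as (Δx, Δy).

(0.9, -0.5)

The green cone was at about (5.3, 1.4) and moved to about (6.2, 0.9).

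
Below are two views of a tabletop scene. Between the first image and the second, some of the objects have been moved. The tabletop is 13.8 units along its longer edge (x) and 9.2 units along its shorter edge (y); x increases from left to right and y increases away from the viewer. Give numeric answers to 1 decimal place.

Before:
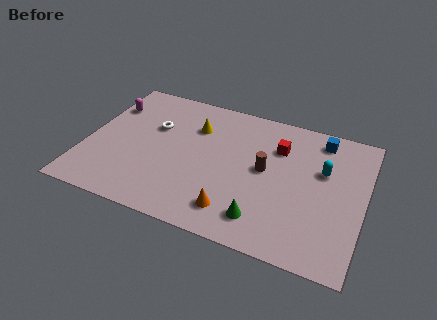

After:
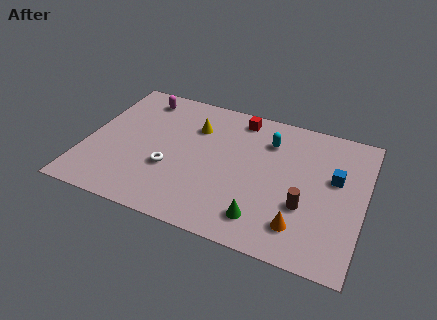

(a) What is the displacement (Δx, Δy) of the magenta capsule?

(1.5, 1.1)

From the two frames, the magenta capsule sits at roughly (0.8, 6.7) before and (2.3, 7.8) after.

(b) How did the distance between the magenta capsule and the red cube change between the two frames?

-3.6

The distance was about 8.6 in the first image and 5.0 in the second, so they moved 3.6 units closer together.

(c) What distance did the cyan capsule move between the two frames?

3.0

The cyan capsule was near (11.7, 5.8) before and (8.9, 6.9) after, so it travelled √(2.8² + 1.1²) ≈ 3.0 units.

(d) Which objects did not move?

the green cone and the yellow cone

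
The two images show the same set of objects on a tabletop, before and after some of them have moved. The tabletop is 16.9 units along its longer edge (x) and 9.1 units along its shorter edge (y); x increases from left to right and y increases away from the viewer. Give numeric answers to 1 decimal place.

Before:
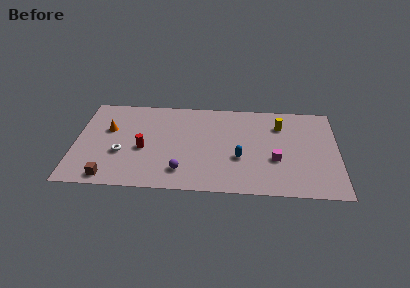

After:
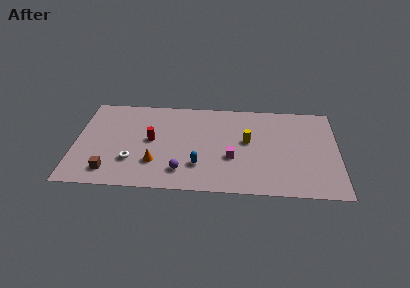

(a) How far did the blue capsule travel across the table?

2.8

The blue capsule was near (10.6, 3.4) before and (8.0, 2.5) after, so it travelled √(2.6² + 0.9²) ≈ 2.8 units.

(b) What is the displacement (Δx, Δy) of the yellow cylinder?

(-2.1, -1.7)

From the two frames, the yellow cylinder sits at roughly (13.2, 6.8) before and (11.1, 5.1) after.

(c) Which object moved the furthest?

the orange cone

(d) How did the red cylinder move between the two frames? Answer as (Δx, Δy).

(0.5, 0.9)

From the two frames, the red cylinder sits at roughly (4.4, 3.9) before and (4.9, 4.8) after.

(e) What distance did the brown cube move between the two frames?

0.6

From (2.3, 1.0) to (2.3, 1.6), the brown cube covered √(0.0² + 0.6²) ≈ 0.6 units.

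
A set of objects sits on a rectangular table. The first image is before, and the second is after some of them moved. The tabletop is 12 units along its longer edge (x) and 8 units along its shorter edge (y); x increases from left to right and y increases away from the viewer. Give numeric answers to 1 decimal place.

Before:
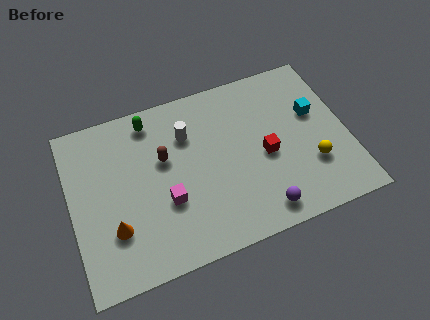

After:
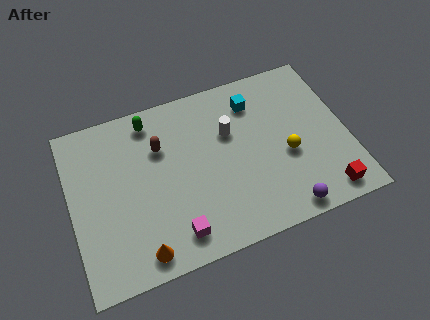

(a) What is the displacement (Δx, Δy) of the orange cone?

(1.0, -1.4)

From the two frames, the orange cone sits at roughly (1.7, 2.4) before and (2.7, 1.0) after.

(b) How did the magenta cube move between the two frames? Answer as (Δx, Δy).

(0.2, -1.6)

The magenta cube was at about (4.0, 2.9) and moved to about (4.2, 1.3).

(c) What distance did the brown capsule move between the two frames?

0.6

The brown capsule moved from about (4.1, 4.9) to (4.0, 5.5), a distance of √(0.1² + 0.6²) ≈ 0.6.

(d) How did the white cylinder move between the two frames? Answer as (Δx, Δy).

(1.8, -0.5)

The white cylinder was at about (5.2, 5.7) and moved to about (7.0, 5.2).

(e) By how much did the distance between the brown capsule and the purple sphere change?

+1.4

They were about 5.4 units apart before and 6.8 after — 1.4 units further apart.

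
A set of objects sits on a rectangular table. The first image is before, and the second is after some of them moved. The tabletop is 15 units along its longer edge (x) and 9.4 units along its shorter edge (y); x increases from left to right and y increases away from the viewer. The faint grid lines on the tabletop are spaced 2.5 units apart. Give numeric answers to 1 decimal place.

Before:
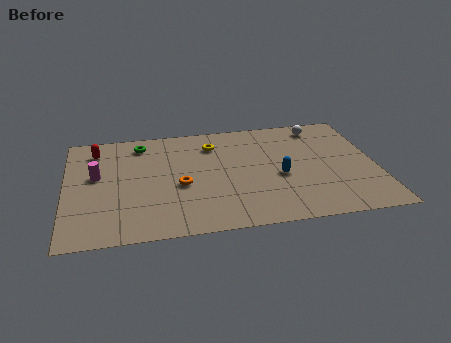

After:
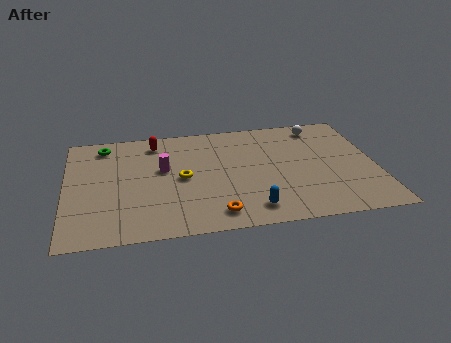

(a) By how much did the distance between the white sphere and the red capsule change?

-2.9

Before: roughly 11.0 units apart; after: 8.1. That's 2.9 units closer together.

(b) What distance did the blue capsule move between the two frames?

2.9

The blue capsule moved from about (10.3, 4.0) to (8.8, 1.5), a distance of √(1.5² + 2.5²) ≈ 2.9.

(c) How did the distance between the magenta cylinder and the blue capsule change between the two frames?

-3.2

They were about 8.9 units apart before and 5.7 after — 3.2 units closer together.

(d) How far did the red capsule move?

2.9

From (1.5, 7.6) to (4.4, 7.9), the red capsule covered √(2.9² + 0.3²) ≈ 2.9 units.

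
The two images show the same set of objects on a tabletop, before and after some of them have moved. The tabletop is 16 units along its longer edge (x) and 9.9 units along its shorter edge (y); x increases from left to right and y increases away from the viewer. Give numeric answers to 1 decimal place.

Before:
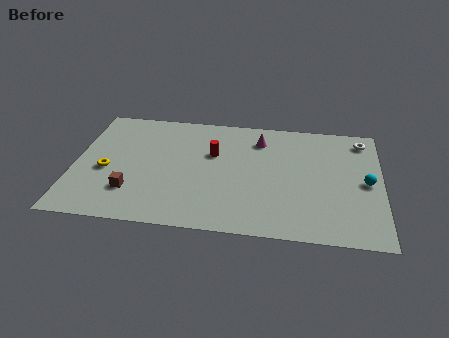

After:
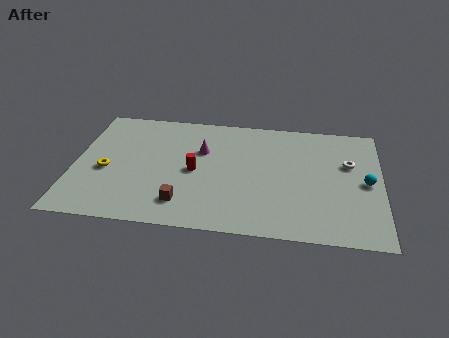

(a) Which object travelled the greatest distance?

the magenta cone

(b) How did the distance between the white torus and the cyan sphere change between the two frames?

-1.9

They were about 3.6 units apart before and 1.7 after — 1.9 units closer together.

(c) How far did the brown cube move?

2.8

The brown cube moved from about (3.1, 2.6) to (5.8, 2.0), a distance of √(2.7² + 0.6²) ≈ 2.8.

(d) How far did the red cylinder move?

1.8

From (7.2, 6.3) to (6.3, 4.7), the red cylinder covered √(0.9² + 1.6²) ≈ 1.8 units.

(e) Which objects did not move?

the cyan sphere and the yellow torus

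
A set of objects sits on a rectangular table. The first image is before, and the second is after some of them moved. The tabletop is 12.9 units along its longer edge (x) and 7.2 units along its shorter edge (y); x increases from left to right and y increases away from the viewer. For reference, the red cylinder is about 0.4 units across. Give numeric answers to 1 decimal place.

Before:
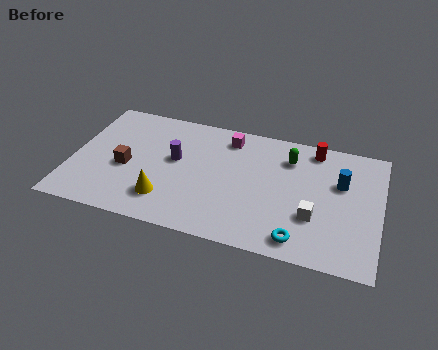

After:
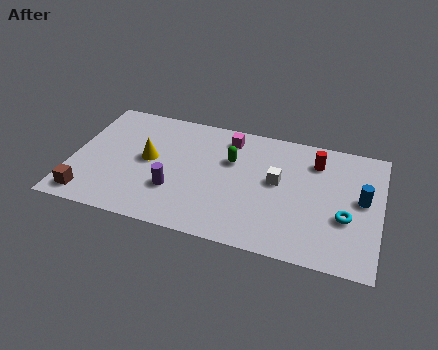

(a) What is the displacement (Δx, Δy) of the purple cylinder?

(0.1, -1.8)

The purple cylinder was at about (4.3, 4.1) and moved to about (4.4, 2.3).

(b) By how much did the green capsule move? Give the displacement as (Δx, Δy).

(-2.4, -0.8)

The green capsule was at about (9.0, 5.5) and moved to about (6.6, 4.7).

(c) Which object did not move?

the magenta cube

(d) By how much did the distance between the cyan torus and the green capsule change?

+0.7

Before: roughly 4.6 units apart; after: 5.3. That's 0.7 units further apart.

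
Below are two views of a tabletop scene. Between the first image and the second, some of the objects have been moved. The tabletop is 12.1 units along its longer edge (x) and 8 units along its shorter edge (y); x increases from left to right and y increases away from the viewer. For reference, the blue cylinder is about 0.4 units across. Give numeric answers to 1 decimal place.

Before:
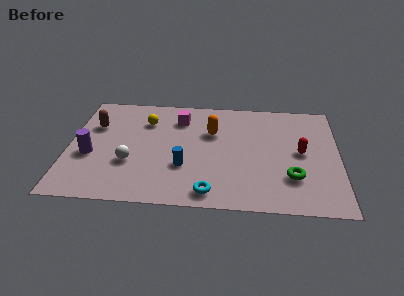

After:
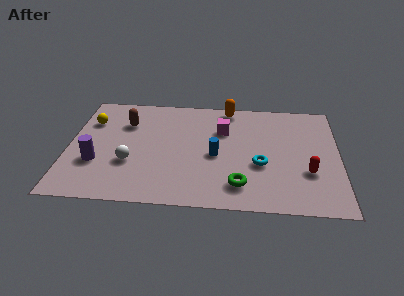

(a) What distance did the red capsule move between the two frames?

1.4

From (10.4, 4.1) to (10.7, 2.7), the red capsule covered √(0.3² + 1.4²) ≈ 1.4 units.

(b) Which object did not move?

the white sphere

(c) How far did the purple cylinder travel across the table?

0.6

From (1.0, 3.2) to (1.3, 2.7), the purple cylinder covered √(0.3² + 0.5²) ≈ 0.6 units.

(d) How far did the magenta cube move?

2.1

From (4.9, 6.2) to (6.9, 5.5), the magenta cube covered √(2.0² + 0.7²) ≈ 2.1 units.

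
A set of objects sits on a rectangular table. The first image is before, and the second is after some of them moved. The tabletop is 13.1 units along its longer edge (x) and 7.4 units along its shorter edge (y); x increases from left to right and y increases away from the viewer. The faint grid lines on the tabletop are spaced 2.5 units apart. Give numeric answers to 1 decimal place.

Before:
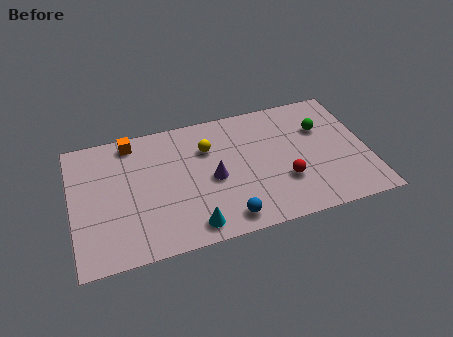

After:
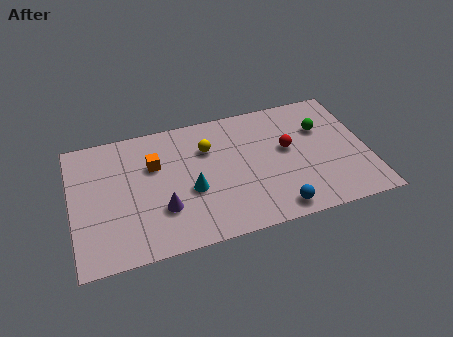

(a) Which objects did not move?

the green sphere and the yellow sphere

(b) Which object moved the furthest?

the purple cone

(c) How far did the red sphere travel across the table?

1.8

The red sphere was near (9.3, 2.4) before and (9.6, 4.2) after, so it travelled √(0.3² + 1.8²) ≈ 1.8 units.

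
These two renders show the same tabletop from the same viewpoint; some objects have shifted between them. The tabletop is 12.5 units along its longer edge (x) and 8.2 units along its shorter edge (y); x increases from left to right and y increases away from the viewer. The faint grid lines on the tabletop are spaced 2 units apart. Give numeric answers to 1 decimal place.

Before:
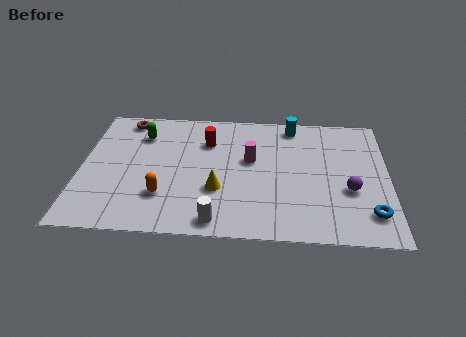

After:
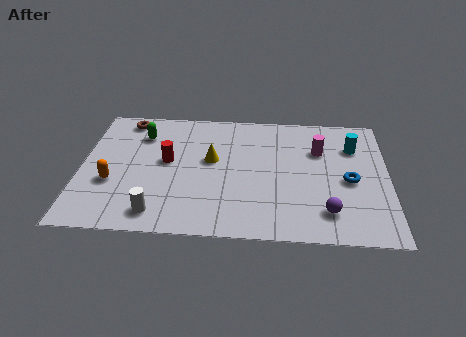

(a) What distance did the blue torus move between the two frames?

2.2

From (11.7, 1.7) to (10.9, 3.7), the blue torus covered √(0.8² + 2.0²) ≈ 2.2 units.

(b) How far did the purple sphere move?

1.7

From (10.9, 3.1) to (10.0, 1.7), the purple sphere covered √(0.9² + 1.4²) ≈ 1.7 units.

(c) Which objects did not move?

the brown torus and the green capsule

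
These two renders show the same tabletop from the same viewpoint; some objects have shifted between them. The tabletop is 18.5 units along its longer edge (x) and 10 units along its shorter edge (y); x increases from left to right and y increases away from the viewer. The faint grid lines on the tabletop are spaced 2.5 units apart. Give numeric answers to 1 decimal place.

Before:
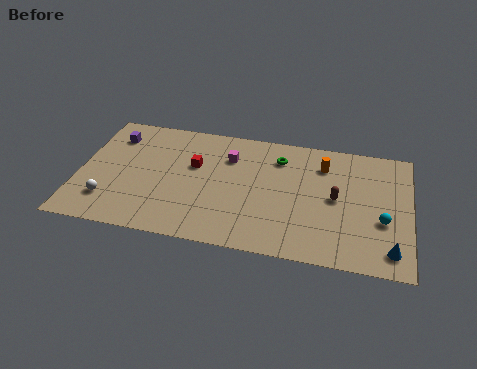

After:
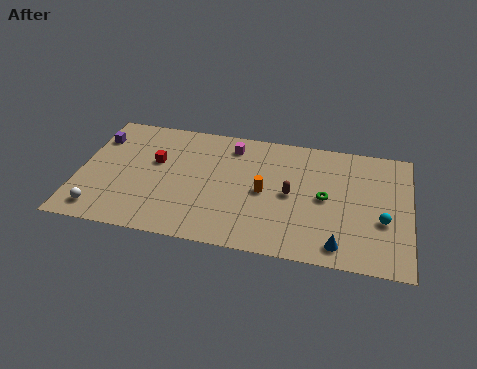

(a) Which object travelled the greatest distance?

the orange cylinder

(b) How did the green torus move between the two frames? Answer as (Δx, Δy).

(2.7, -2.8)

From the two frames, the green torus sits at roughly (11.1, 7.8) before and (13.8, 5.0) after.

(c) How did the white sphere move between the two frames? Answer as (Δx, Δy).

(-0.4, -0.9)

From the two frames, the white sphere sits at roughly (1.8, 2.4) before and (1.4, 1.5) after.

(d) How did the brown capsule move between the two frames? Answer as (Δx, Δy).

(-2.5, -0.2)

From the two frames, the brown capsule sits at roughly (14.4, 5.1) before and (11.9, 4.9) after.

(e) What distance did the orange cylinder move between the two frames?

4.3

From (13.6, 7.7) to (10.4, 4.8), the orange cylinder covered √(3.2² + 2.9²) ≈ 4.3 units.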